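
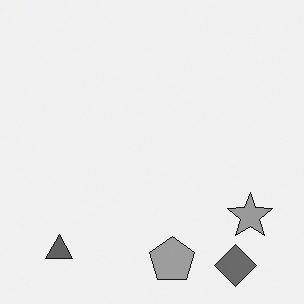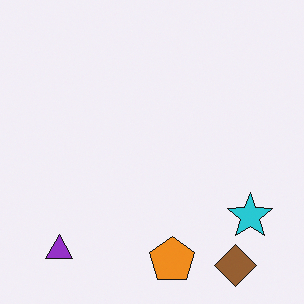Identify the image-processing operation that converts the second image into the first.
The transformation is: converted to grayscale.

All color is removed — every shape is now a shade of grey.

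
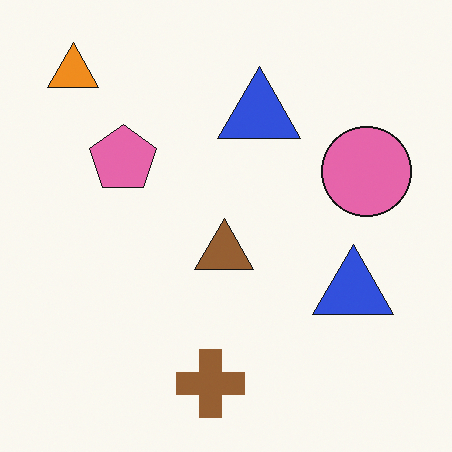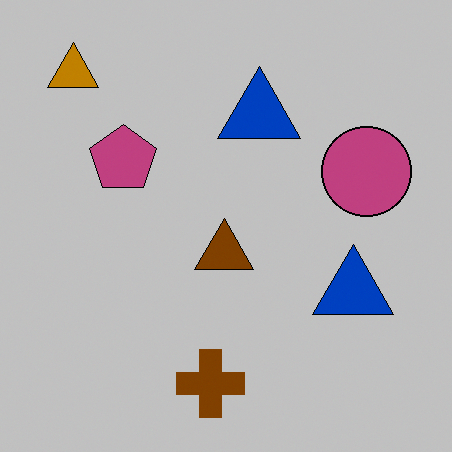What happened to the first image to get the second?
It was aggressively posterized.

Each flat color has snapped to a coarser quantized level — most visibly, the near-white background has dropped to a flat grey.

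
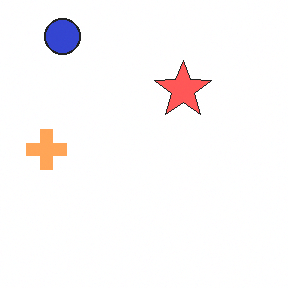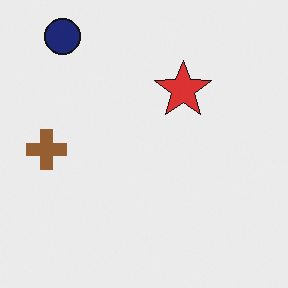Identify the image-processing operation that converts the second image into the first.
The image was noticeably brightened.

Every pixel — background and shapes alike — is uniformly brightened.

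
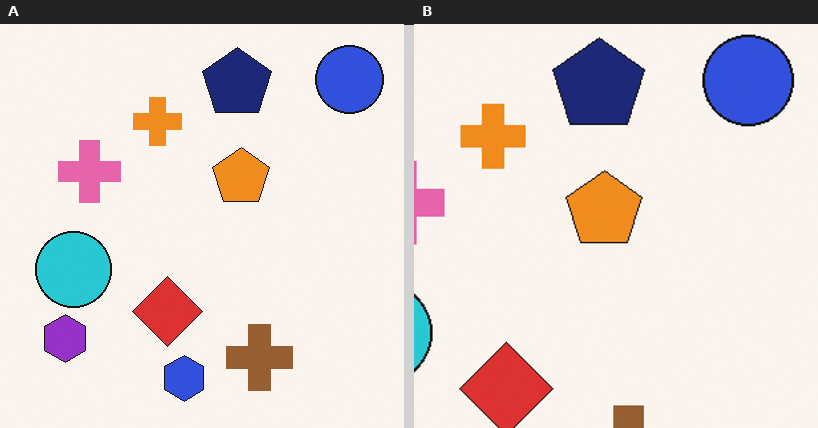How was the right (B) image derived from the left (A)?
Cropped to a modestly smaller region and rescaled.

The visible shapes are larger and the field of view is narrower; shapes near the original edges may be partly or wholly outside the frame — a crop-and-rescale.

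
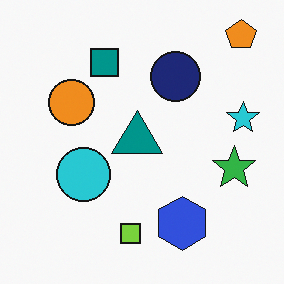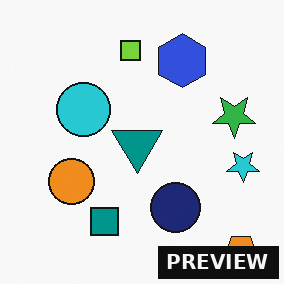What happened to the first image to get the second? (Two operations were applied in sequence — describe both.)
The image was flipped vertically (top ↔ bottom), then watermarked with the text "PREVIEW" in the lower-right corner.

The orange pentagon is in the top-right of the first image and the bottom-right of the second — shapes on opposite sides of the horizontal midline have swapped in a mirror flip. A dark label reading "PREVIEW" appears in the lower-right corner.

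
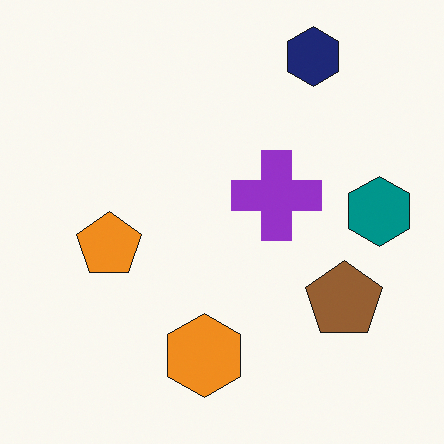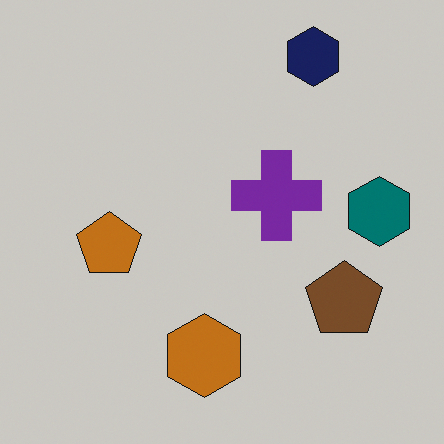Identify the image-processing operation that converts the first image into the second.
The second image is the first darkened a little.

Every pixel — background and shapes alike — is uniformly darkened.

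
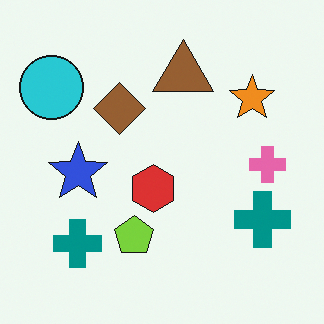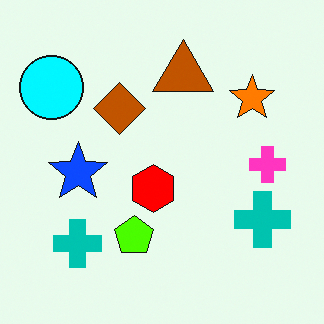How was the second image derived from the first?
The image was made much more vivid (saturation change).

All colors are more vivid — a global saturation change.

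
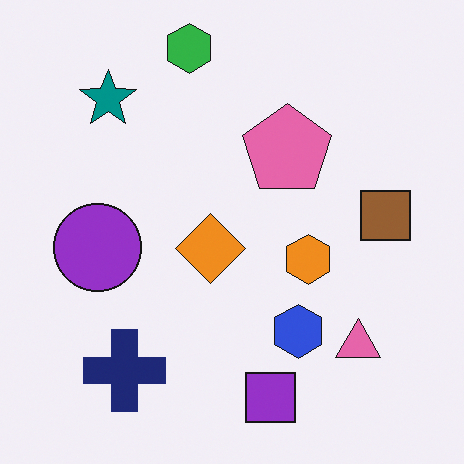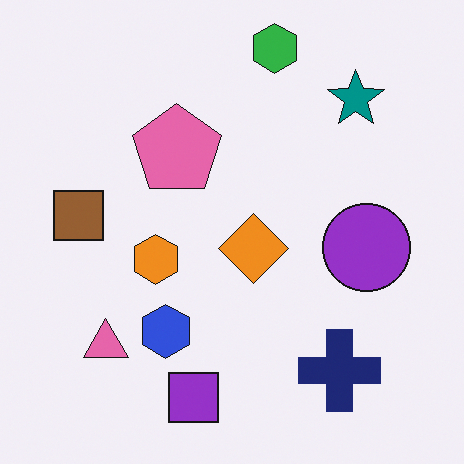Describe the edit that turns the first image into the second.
The image was flipped horizontally (left ↔ right).

The brown square is in the right of the first image and the left of the second — shapes on opposite sides of the vertical midline have swapped in a mirror flip.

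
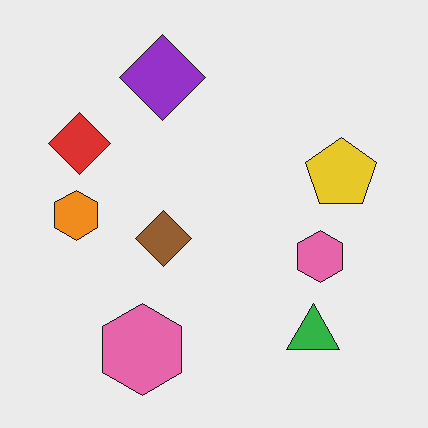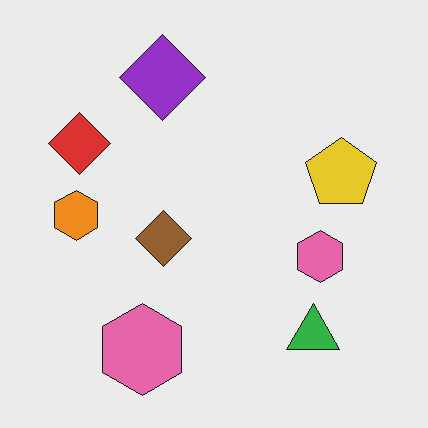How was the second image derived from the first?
This is the original image JPEG-compressed with visible artifacts.

Blocky 8×8 compression artifacts appear around shape edges and the flat background shows ringing — characteristic JPEG degradation.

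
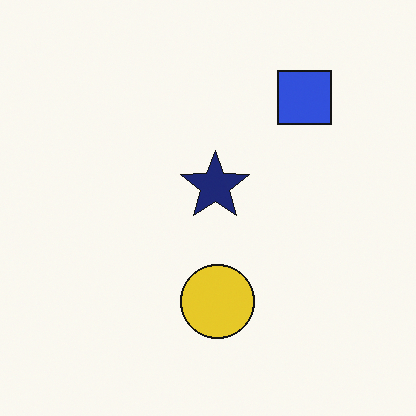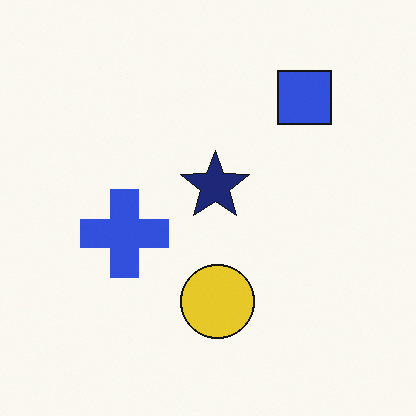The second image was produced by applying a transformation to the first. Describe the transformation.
The transformation is: overlaid with an additional blue cross.

A blue cross appears in the second image that is absent from the first.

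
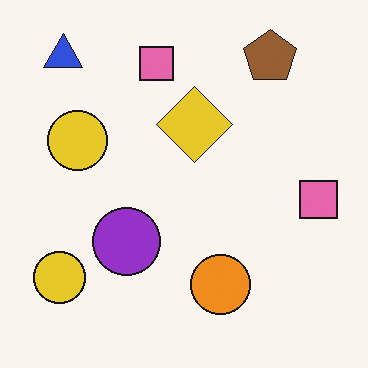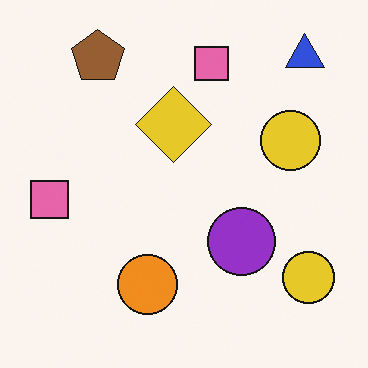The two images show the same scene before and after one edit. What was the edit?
The second image is the first flipped horizontally (left ↔ right).

The blue triangle is in the top-left of the first image and the top-right of the second — shapes on opposite sides of the vertical midline have swapped in a mirror flip.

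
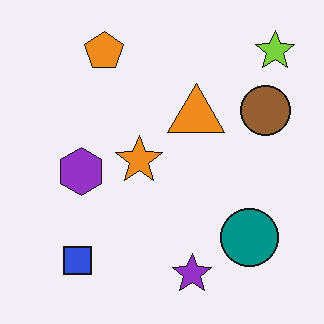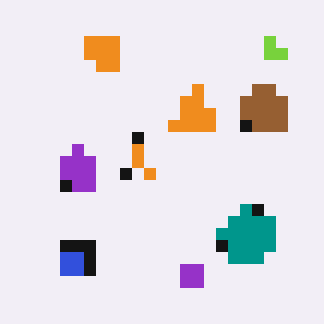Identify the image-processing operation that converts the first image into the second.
The second image is the first heavily pixelated into large blocks.

Shapes are reduced to large square blocks; fine edges and outlines are lost — a downscale-then-upscale (mosaic) effect.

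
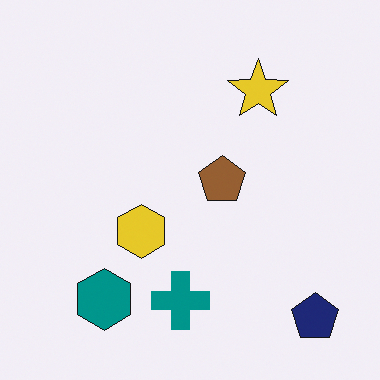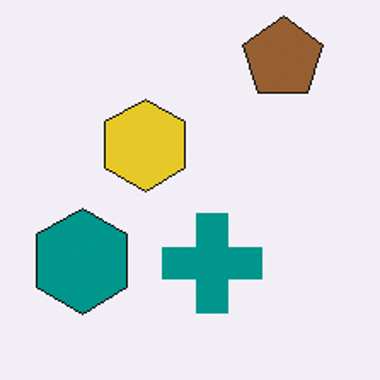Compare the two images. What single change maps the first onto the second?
The second image is the first cropped to a noticeably smaller region and rescaled.

The visible shapes are larger and the field of view is narrower; shapes near the original edges may be partly or wholly outside the frame — a crop-and-rescale.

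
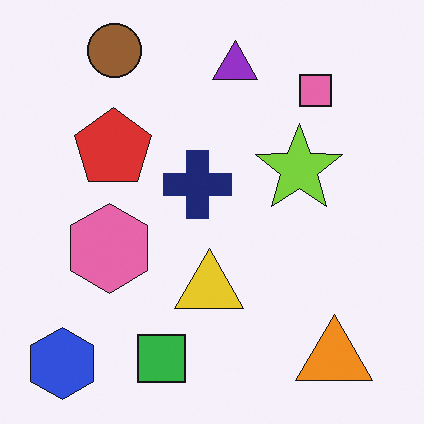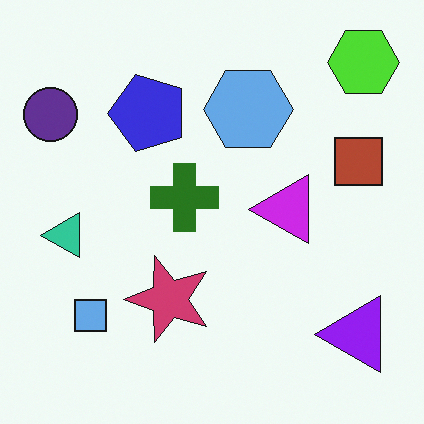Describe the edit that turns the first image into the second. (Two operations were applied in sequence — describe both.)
The image was transposed (reflected across the top-left ↔ bottom-right diagonal), then hue-shifted through roughly half the color wheel.

Shapes have swapped their row and column positions — what was in the top-right is now in the bottom-left — a diagonal reflection. Every shape's color has rotated by the same amount around the hue wheel — a uniform hue shift.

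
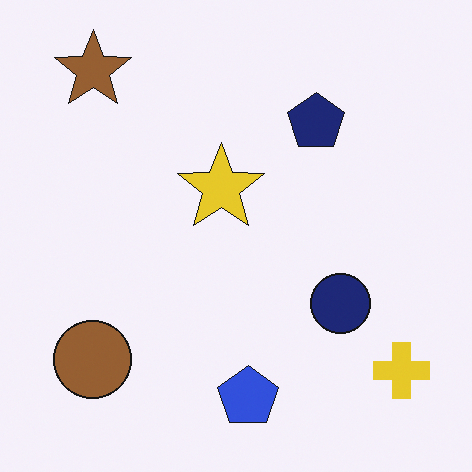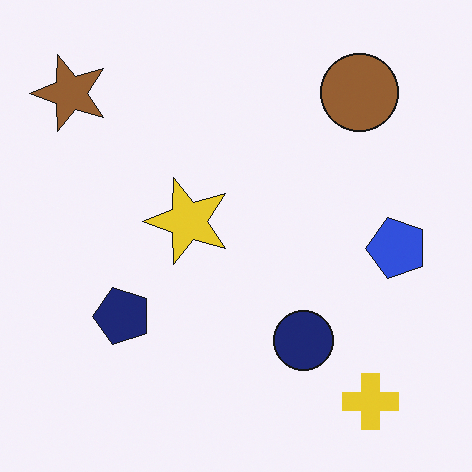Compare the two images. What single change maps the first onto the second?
The image was transposed (reflected across the top-left ↔ bottom-right diagonal).

Shapes have swapped their row and column positions — what was in the top-right is now in the bottom-left — a diagonal reflection.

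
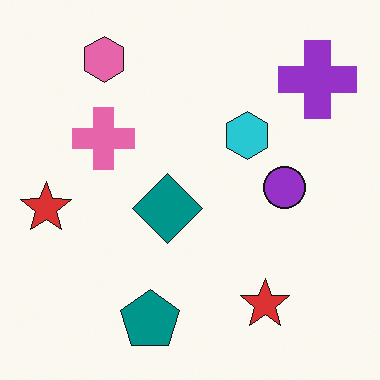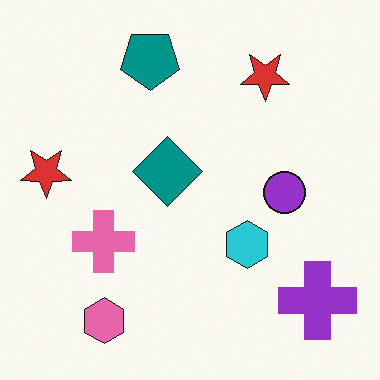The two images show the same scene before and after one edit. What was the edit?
Flipped vertically (top ↔ bottom).

The pink hexagon is in the top-left of the first image and the bottom-left of the second — shapes on opposite sides of the horizontal midline have swapped in a mirror flip.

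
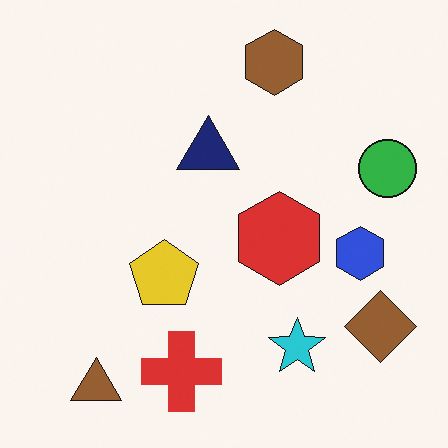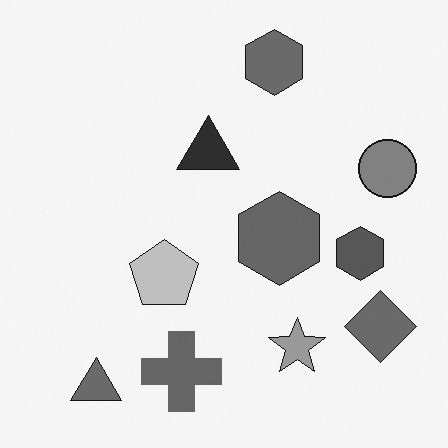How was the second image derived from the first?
Converted to grayscale.

All color is removed — every shape is now a shade of grey.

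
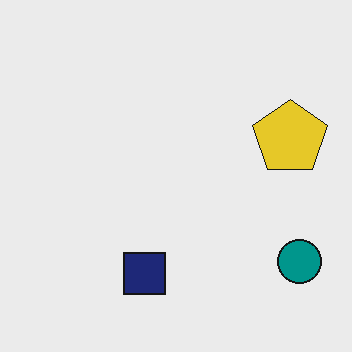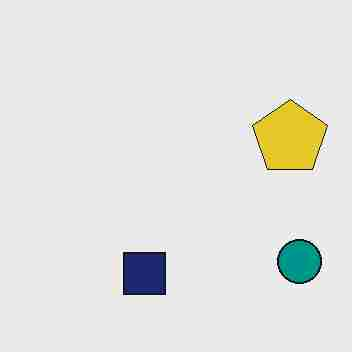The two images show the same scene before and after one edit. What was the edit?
The image was heavily JPEG-compressed with obvious blocking artifacts.

Blocky 8×8 compression artifacts appear around shape edges and the flat background shows ringing — characteristic JPEG degradation.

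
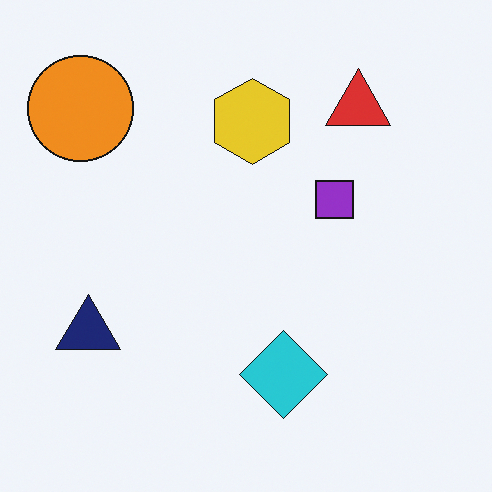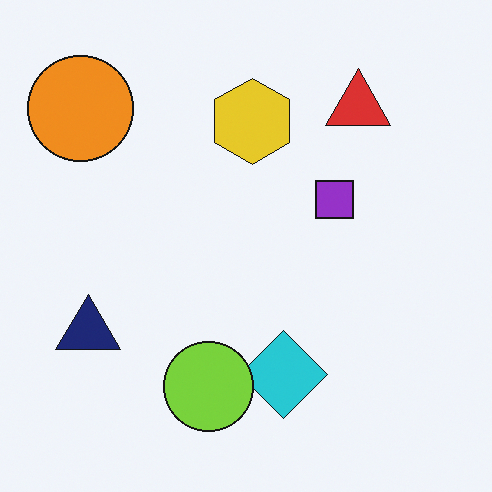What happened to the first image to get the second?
This is the original image overlaid with an additional lime circle.

A lime circle appears in the second image that is absent from the first.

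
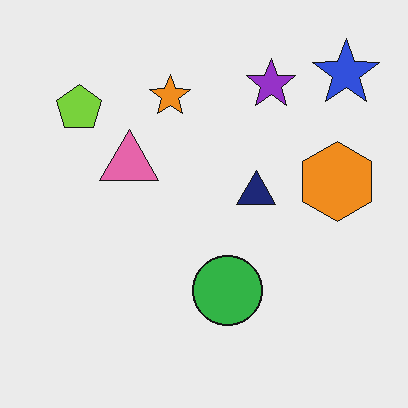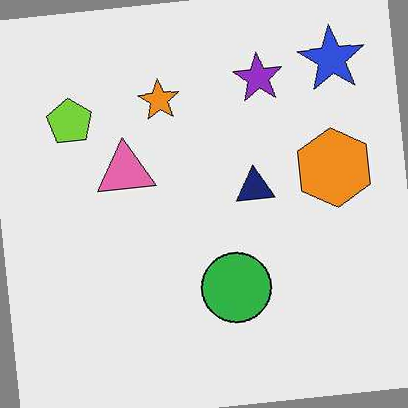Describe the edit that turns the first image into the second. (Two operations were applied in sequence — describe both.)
The image was JPEG-compressed with visible artifacts, then rotated counter-clockwise by a small amount.

Blocky 8×8 compression artifacts appear around shape edges and the flat background shows ringing — characteristic JPEG degradation. Every shape is tilted by the same angle and the image corners show triangular fill wedges — a whole-image rotation by a non-right angle.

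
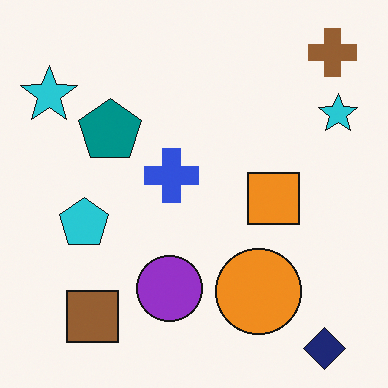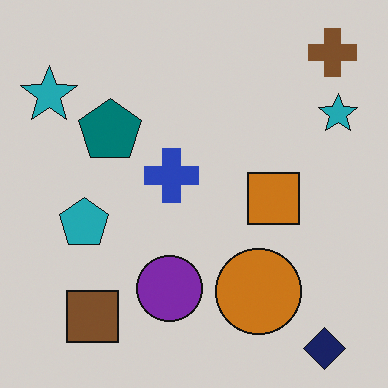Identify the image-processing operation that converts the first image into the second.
The image was slightly darkened.

Every pixel — background and shapes alike — is uniformly darkened.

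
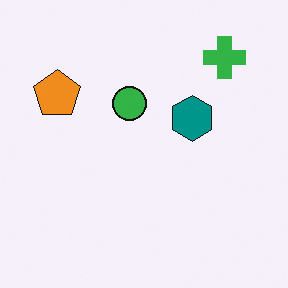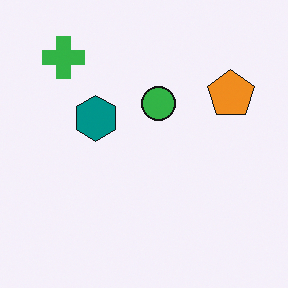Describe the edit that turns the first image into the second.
This is the original image flipped horizontally (left ↔ right).

The orange pentagon is in the top-left of the first image and the top-right of the second — shapes on opposite sides of the vertical midline have swapped in a mirror flip.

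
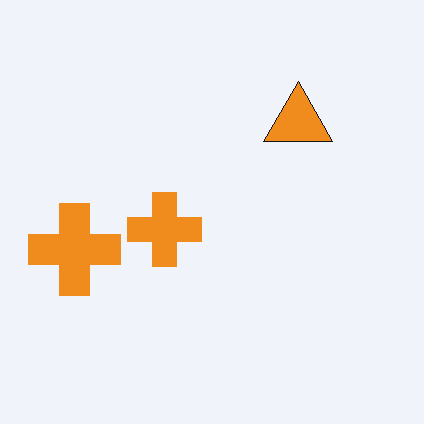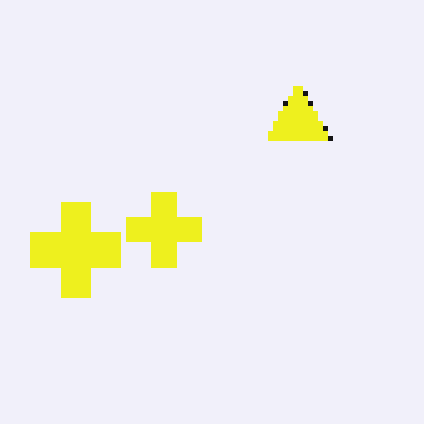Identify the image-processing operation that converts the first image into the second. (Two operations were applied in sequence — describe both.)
This is the original image lightly pixelated (a mild mosaic effect), then hue-shifted slightly.

Shapes are reduced to large square blocks; fine edges and outlines are lost — a downscale-then-upscale (mosaic) effect. Every shape's color has rotated by the same amount around the hue wheel — a uniform hue shift.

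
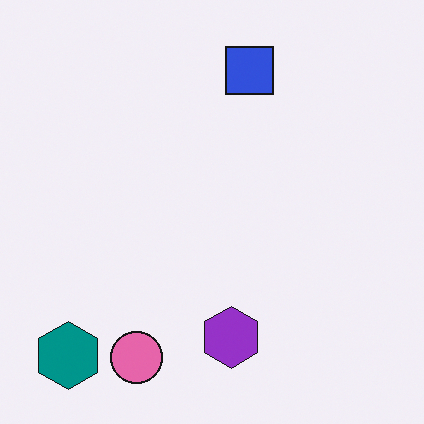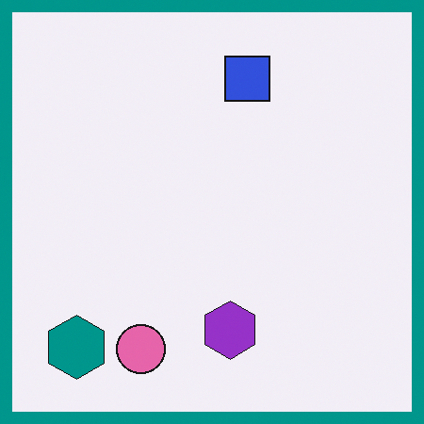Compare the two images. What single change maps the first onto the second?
The transformation is: framed with a teal border.

A solid teal frame runs around the edge of the second image, with the content slightly shrunk inside it.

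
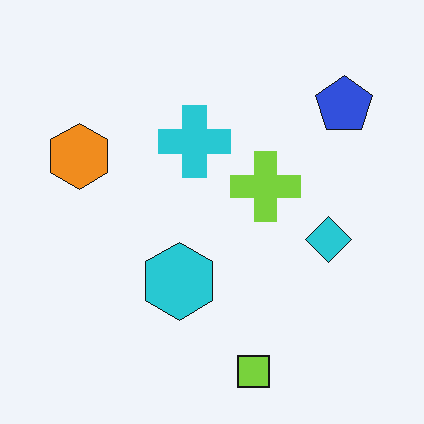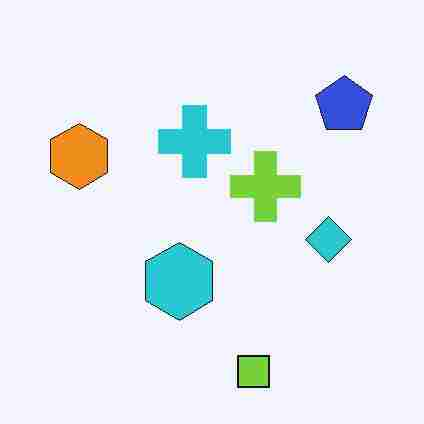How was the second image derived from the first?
The transformation is: heavily JPEG-compressed with obvious blocking artifacts.

Blocky 8×8 compression artifacts appear around shape edges and the flat background shows ringing — characteristic JPEG degradation.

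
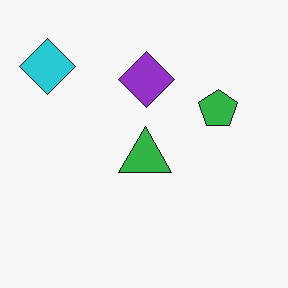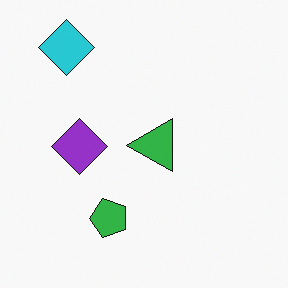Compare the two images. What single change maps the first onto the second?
It was transposed (reflected across the top-left ↔ bottom-right diagonal).

Shapes have swapped their row and column positions — what was in the top-right is now in the bottom-left — a diagonal reflection.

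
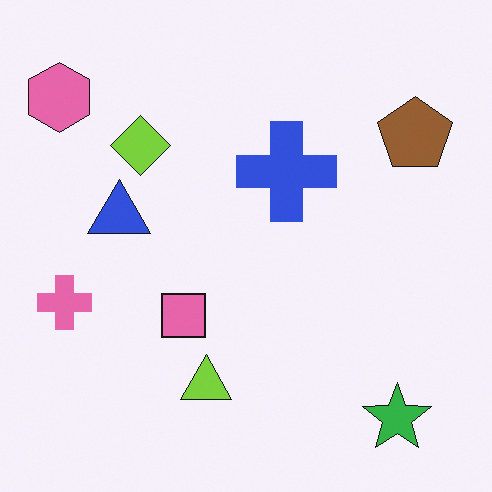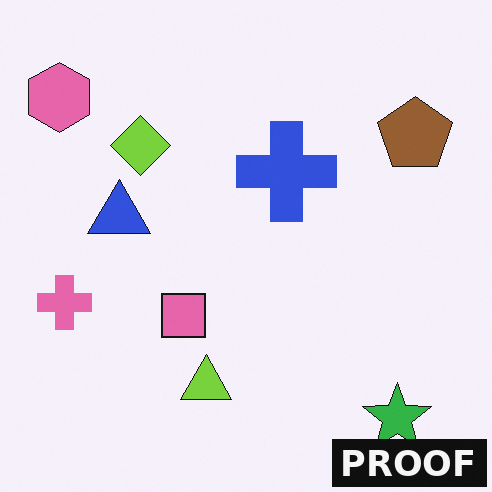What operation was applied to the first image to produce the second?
This is the original image watermarked with the text "PROOF" in the lower-right corner.

A dark label reading "PROOF" appears in the lower-right corner.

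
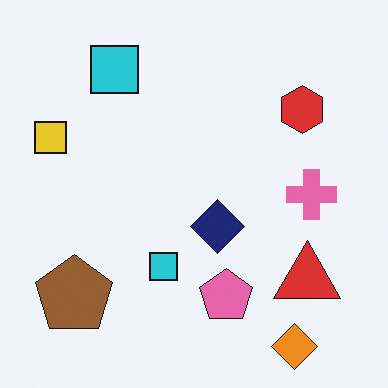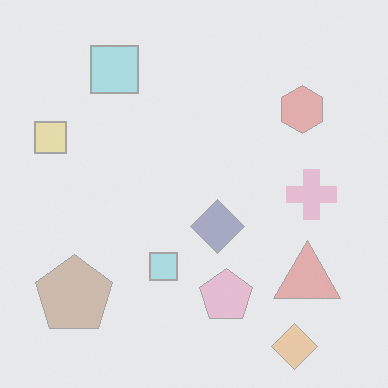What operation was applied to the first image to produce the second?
Washed out (contrast reduced).

Tones are pushed toward mid-grey across the whole image — a global contrast change.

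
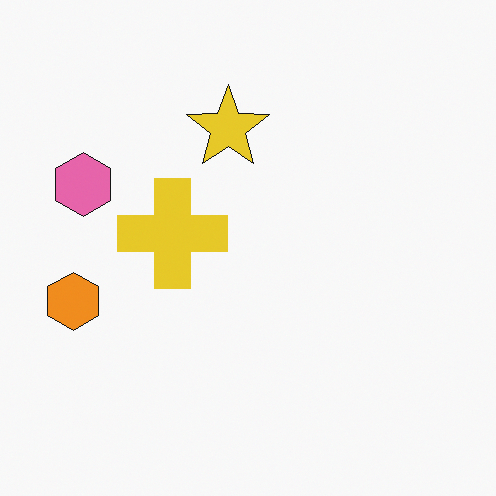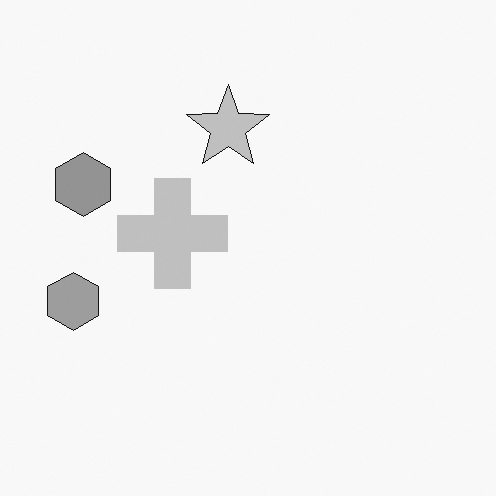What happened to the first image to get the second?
This is the original image converted to grayscale.

All color is removed — every shape is now a shade of grey.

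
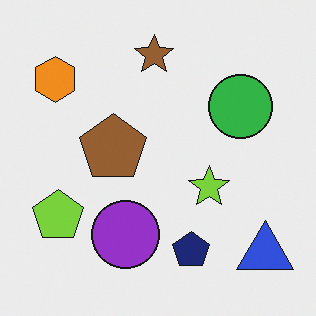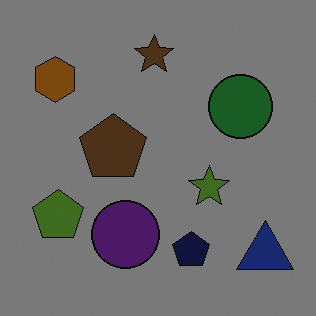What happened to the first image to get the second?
The second image is the first noticeably darkened.

Every pixel — background and shapes alike — is uniformly darkened.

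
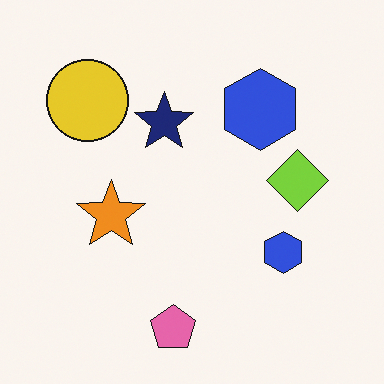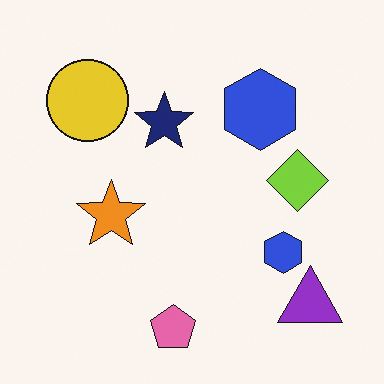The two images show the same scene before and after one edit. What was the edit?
The transformation is: overlaid with an additional purple triangle.

A purple triangle appears in the second image that is absent from the first.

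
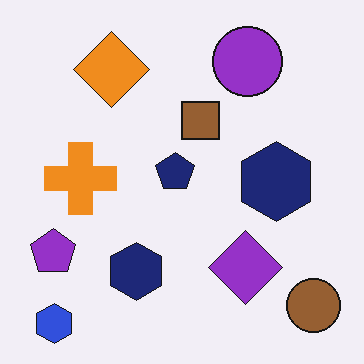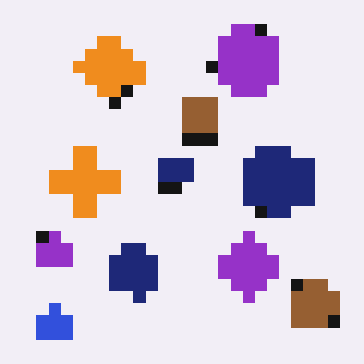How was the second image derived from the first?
Heavily pixelated into large blocks.

Shapes are reduced to large square blocks; fine edges and outlines are lost — a downscale-then-upscale (mosaic) effect.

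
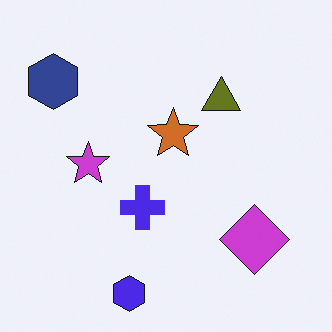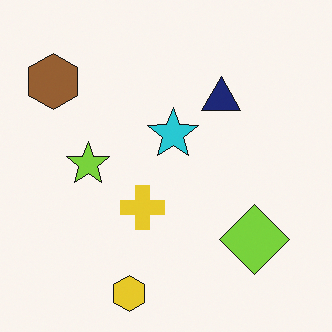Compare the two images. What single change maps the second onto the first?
It was hue-shifted through roughly half the color wheel.

Every shape's color has rotated by the same amount around the hue wheel — a uniform hue shift.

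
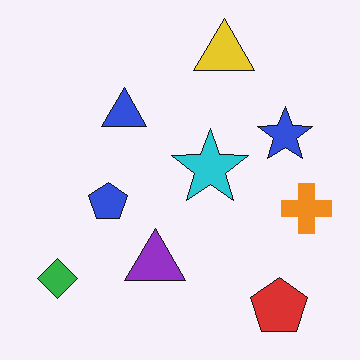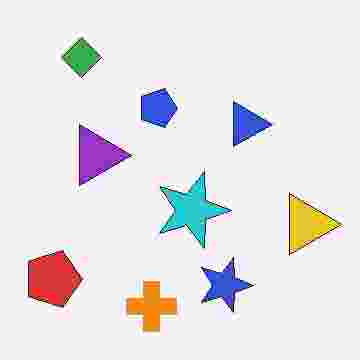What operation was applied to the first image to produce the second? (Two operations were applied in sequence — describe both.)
The transformation is: degraded with heavy JPEG compression, then rotated 90° clockwise.

Blocky 8×8 compression artifacts appear around shape edges and the flat background shows ringing — characteristic JPEG degradation. The red pentagon sits in the bottom-right of the first image and the bottom-left of the second — consistent with a whole-image 90° clockwise rotation.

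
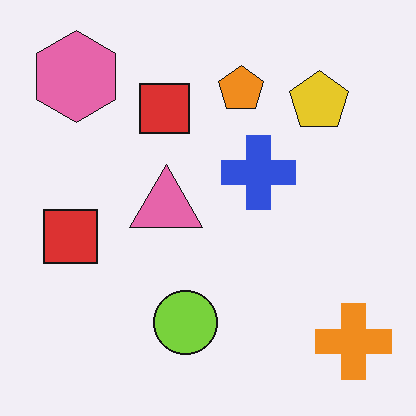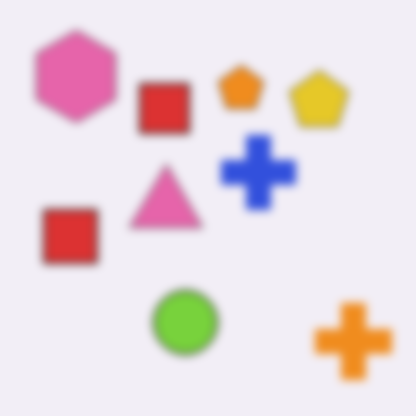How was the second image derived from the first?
It was noticeably gaussian-blurred.

Shape edges and outlines are uniformly softened across the whole image.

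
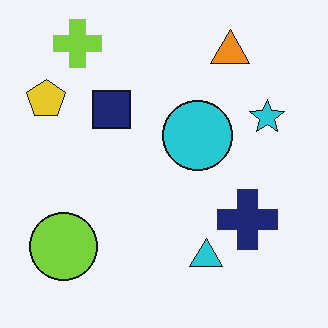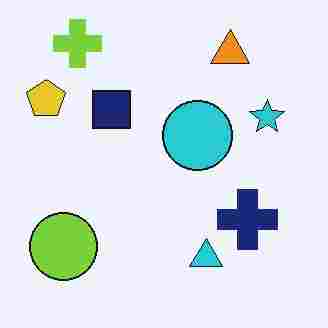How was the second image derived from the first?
This is the original image heavily JPEG-compressed with obvious blocking artifacts.

Blocky 8×8 compression artifacts appear around shape edges and the flat background shows ringing — characteristic JPEG degradation.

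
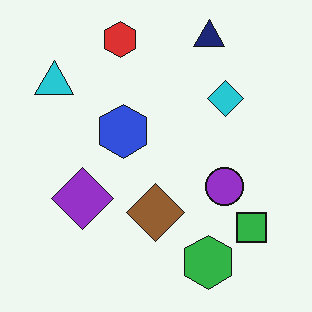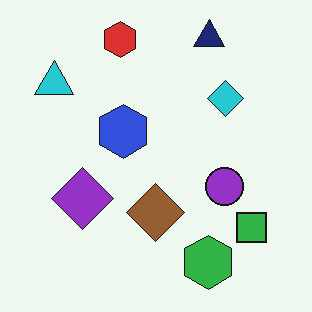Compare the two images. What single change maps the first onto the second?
The transformation is: given moderate JPEG compression.

Blocky 8×8 compression artifacts appear around shape edges and the flat background shows ringing — characteristic JPEG degradation.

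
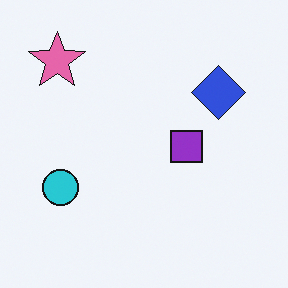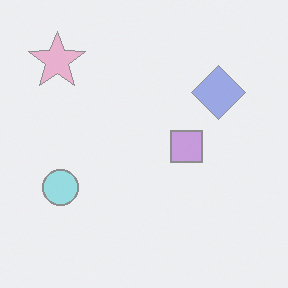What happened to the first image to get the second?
The second image is the first washed out (contrast reduced).

Tones are pushed toward mid-grey across the whole image — a global contrast change.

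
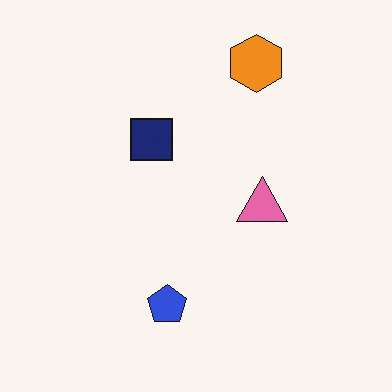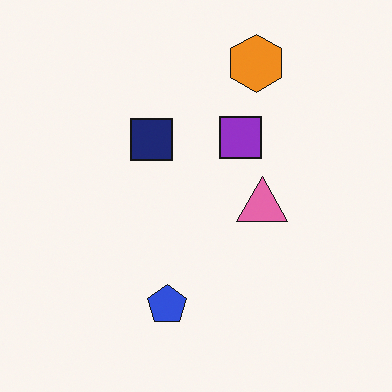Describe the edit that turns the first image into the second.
The image was overlaid with an additional purple square.

A purple square appears in the second image that is absent from the first.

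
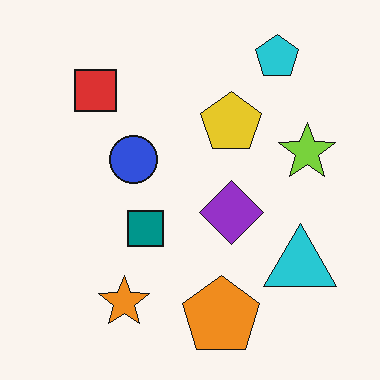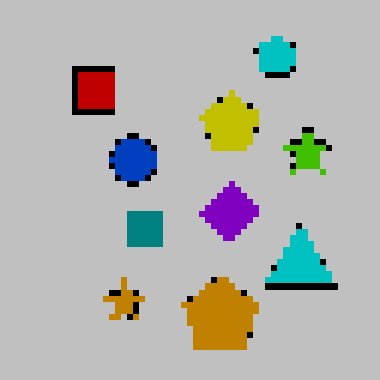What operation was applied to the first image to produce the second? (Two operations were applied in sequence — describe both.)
The image was moderately pixelated, then heavily posterized to just a handful of flat colors.

Shapes are reduced to large square blocks; fine edges and outlines are lost — a downscale-then-upscale (mosaic) effect. Each flat color has snapped to a coarser quantized level — most visibly, the near-white background has dropped to a flat grey.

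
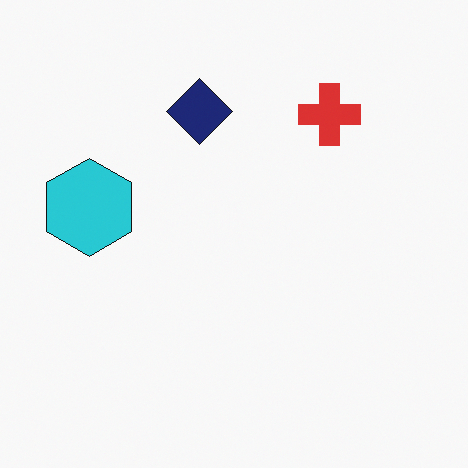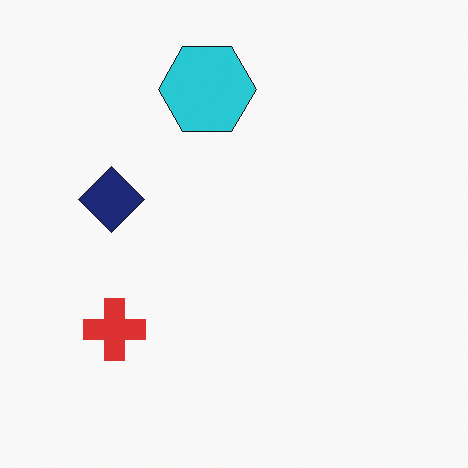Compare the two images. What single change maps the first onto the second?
This is the original image transposed (reflected across the top-left ↔ bottom-right diagonal).

Shapes have swapped their row and column positions — what was in the top-right is now in the bottom-left — a diagonal reflection.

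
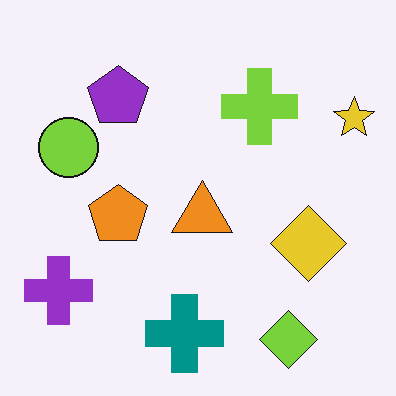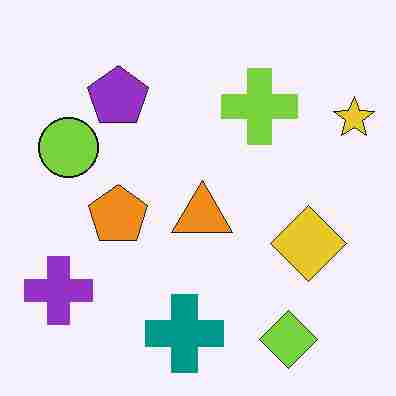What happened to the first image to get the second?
The transformation is: heavily JPEG-compressed with obvious blocking artifacts.

Blocky 8×8 compression artifacts appear around shape edges and the flat background shows ringing — characteristic JPEG degradation.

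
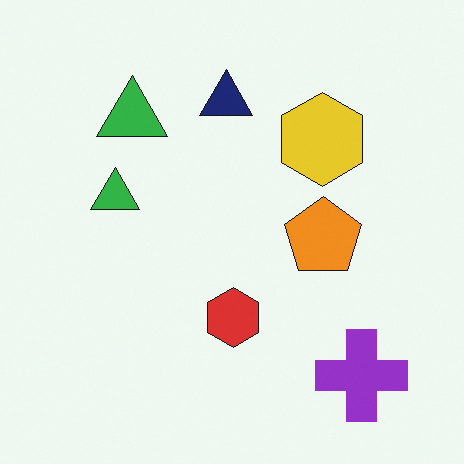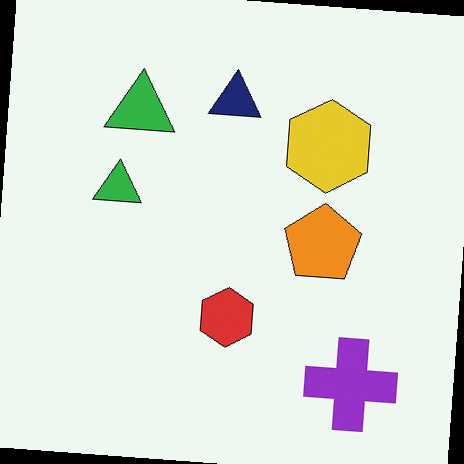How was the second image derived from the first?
The second image is the first rotated clockwise by a few degrees.

Every shape is tilted by the same angle and the image corners show triangular fill wedges — a whole-image rotation by a non-right angle.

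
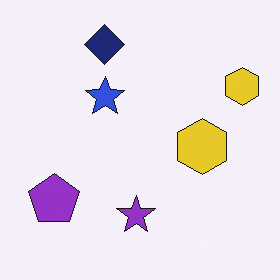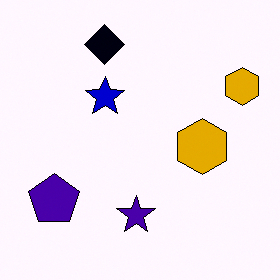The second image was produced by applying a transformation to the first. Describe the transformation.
The transformation is: boosted in contrast.

Tones are pushed away from mid-grey across the whole image — a global contrast change.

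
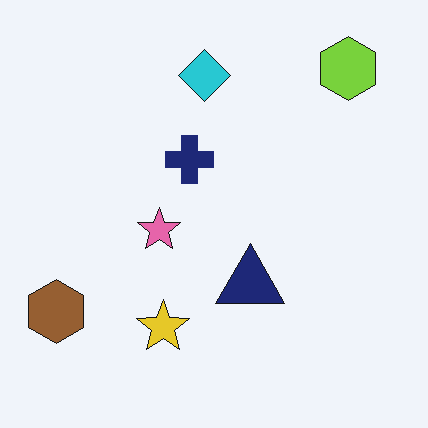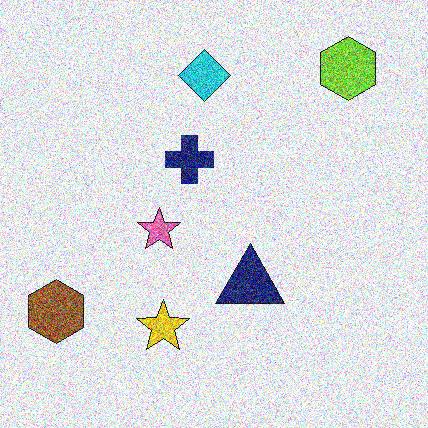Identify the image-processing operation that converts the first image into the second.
It was degraded with heavy additive noise.

Random speckle covers the whole image, including the flat background.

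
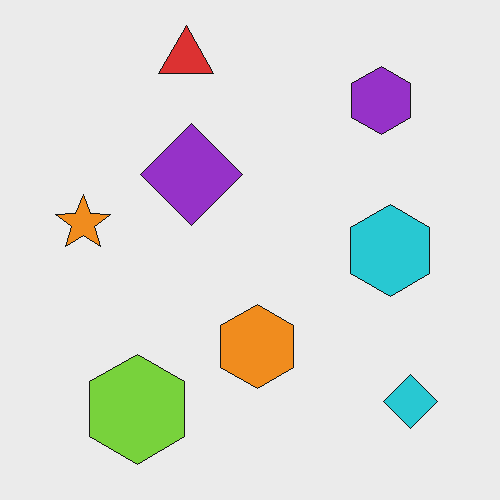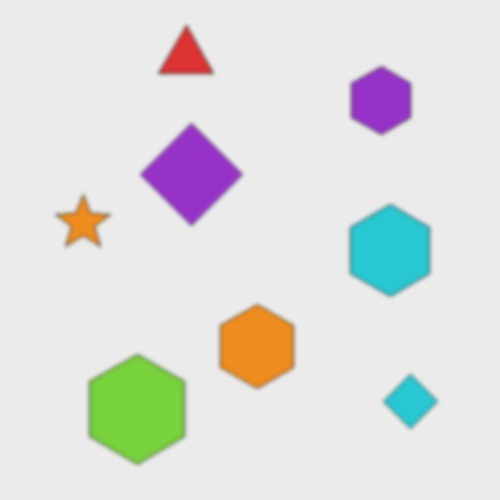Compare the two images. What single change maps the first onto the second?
The image was lightly blurred.

Shape edges and outlines are uniformly softened across the whole image.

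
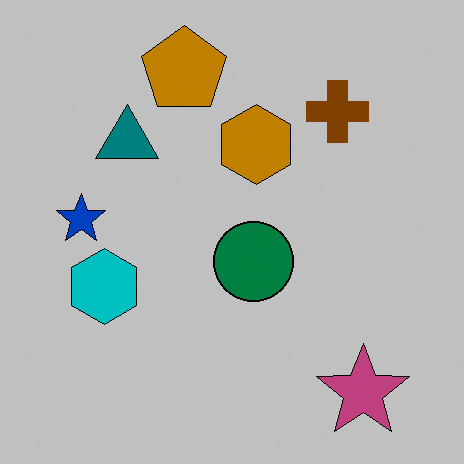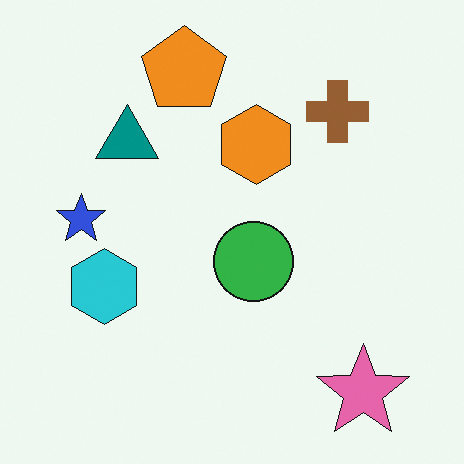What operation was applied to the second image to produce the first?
It was aggressively posterized.

Each flat color has snapped to a coarser quantized level — most visibly, the near-white background has dropped to a flat grey.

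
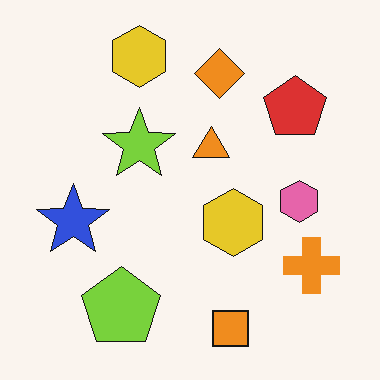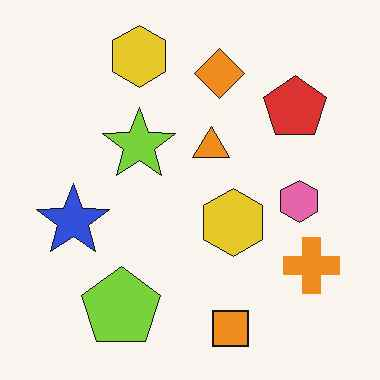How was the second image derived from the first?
The transformation is: given moderate JPEG compression.

Blocky 8×8 compression artifacts appear around shape edges and the flat background shows ringing — characteristic JPEG degradation.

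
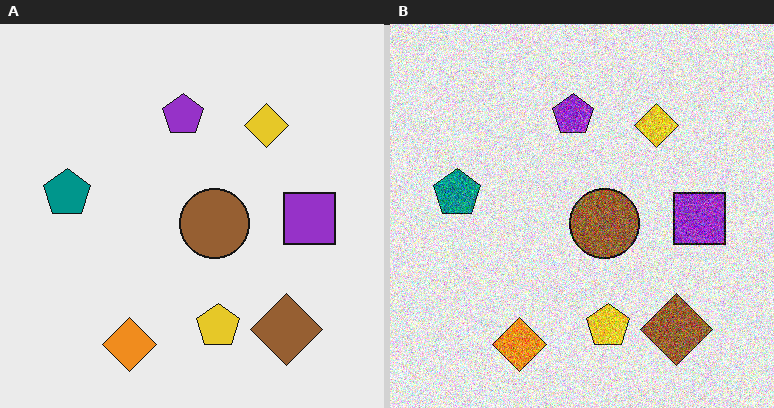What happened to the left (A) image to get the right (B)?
The transformation is: degraded with strong gaussian noise.

Random speckle covers the whole image, including the flat background.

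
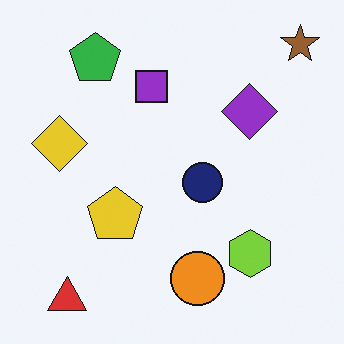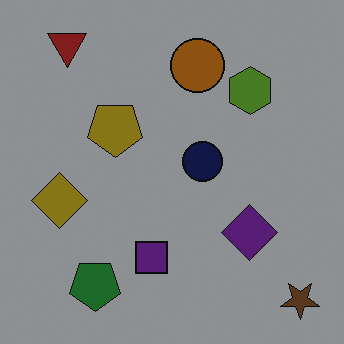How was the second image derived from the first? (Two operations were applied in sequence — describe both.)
The transformation is: flipped vertically (top ↔ bottom), then substantially darkened.

The brown star is in the top-right of the first image and the bottom-right of the second — shapes on opposite sides of the horizontal midline have swapped in a mirror flip. Every pixel — background and shapes alike — is uniformly darkened.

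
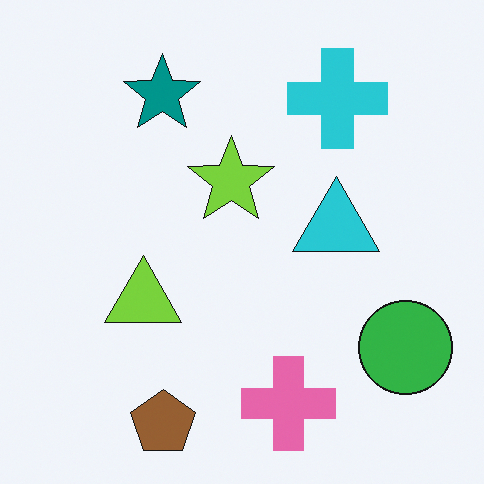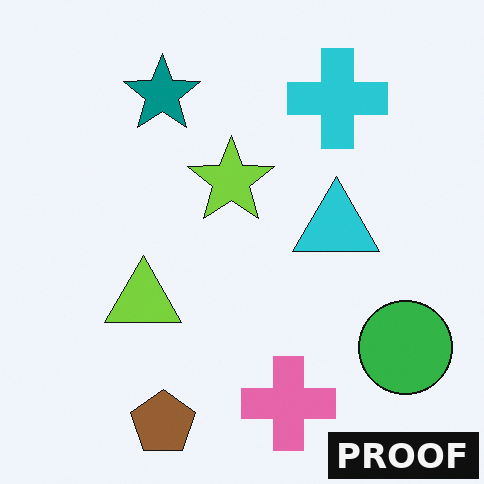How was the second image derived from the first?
The image was watermarked with the text "PROOF" in the lower-right corner.

A dark label reading "PROOF" appears in the lower-right corner.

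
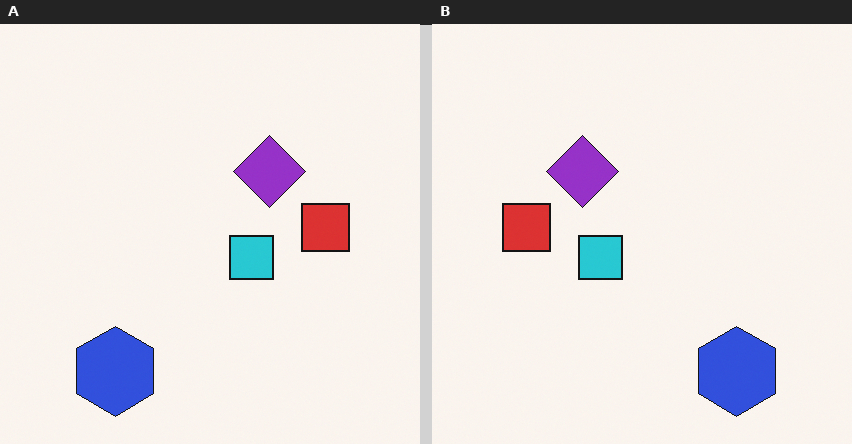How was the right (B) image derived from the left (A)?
This is the original image flipped horizontally (left ↔ right).

The red square is in the right of the left (A) image and the left of the right (B) — shapes on opposite sides of the vertical midline have swapped in a mirror flip.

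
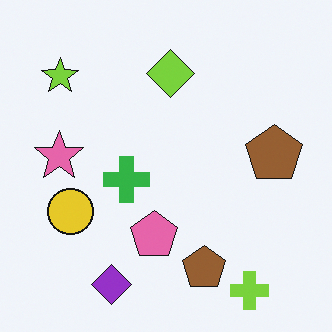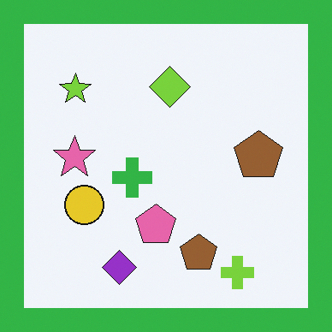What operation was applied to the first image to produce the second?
The image was framed with a green border.

A solid green frame runs around the edge of the second image, with the content slightly shrunk inside it.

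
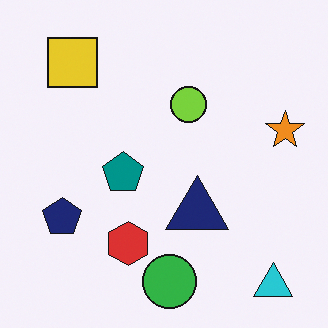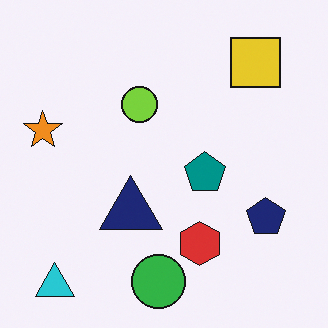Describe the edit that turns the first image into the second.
This is the original image flipped horizontally (left ↔ right).

The orange star is in the right of the first image and the left of the second — shapes on opposite sides of the vertical midline have swapped in a mirror flip.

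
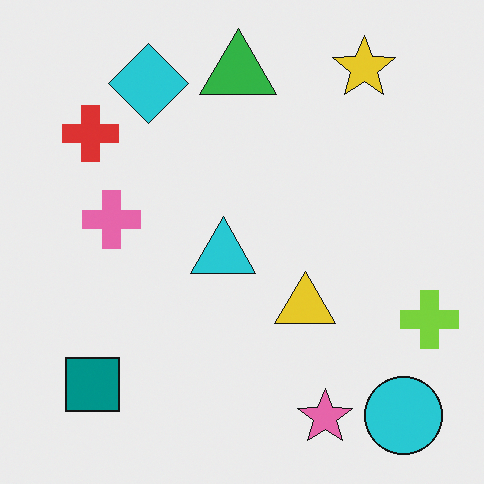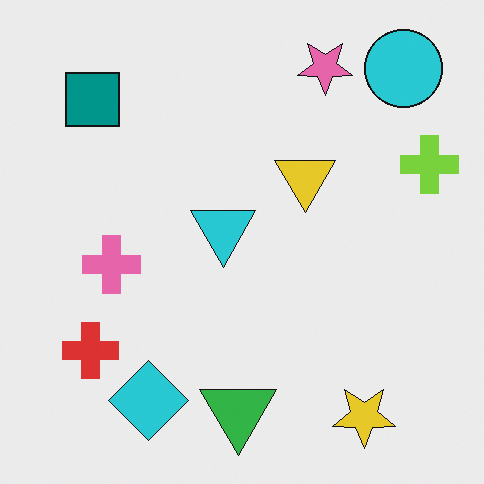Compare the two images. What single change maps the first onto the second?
The transformation is: flipped vertically (top ↔ bottom).

The pink star is in the bottom-right of the first image and the top-right of the second — shapes on opposite sides of the horizontal midline have swapped in a mirror flip.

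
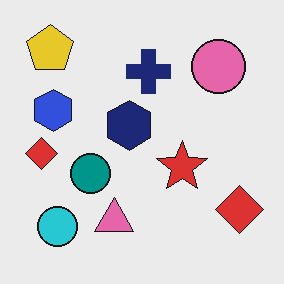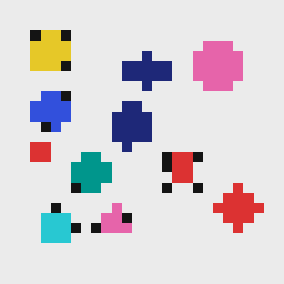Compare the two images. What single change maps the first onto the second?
The second image is the first coarsely pixelated.

Shapes are reduced to large square blocks; fine edges and outlines are lost — a downscale-then-upscale (mosaic) effect.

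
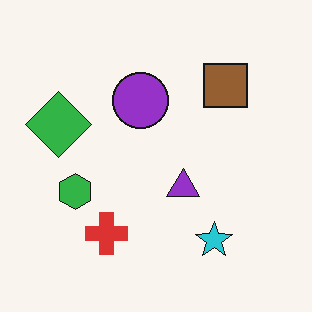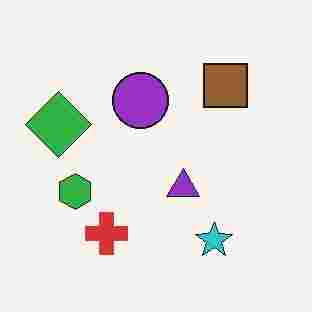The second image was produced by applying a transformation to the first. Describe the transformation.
The second image is the first degraded with heavy JPEG compression.

Blocky 8×8 compression artifacts appear around shape edges and the flat background shows ringing — characteristic JPEG degradation.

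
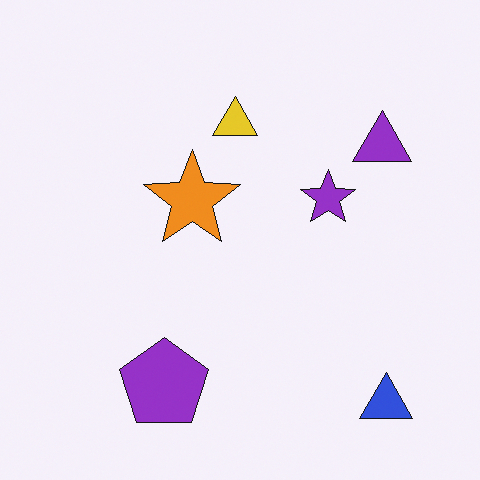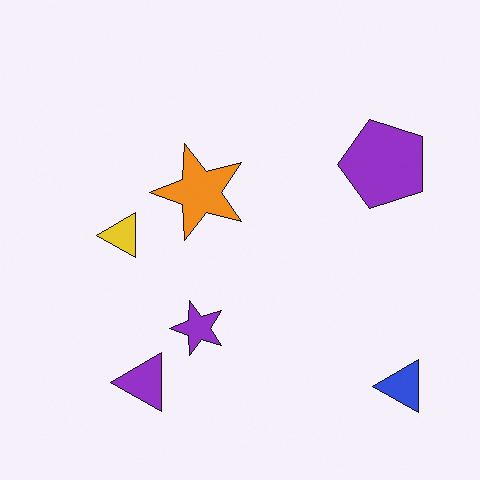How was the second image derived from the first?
The transformation is: transposed (reflected across the top-left ↔ bottom-right diagonal).

Shapes have swapped their row and column positions — what was in the top-right is now in the bottom-left — a diagonal reflection.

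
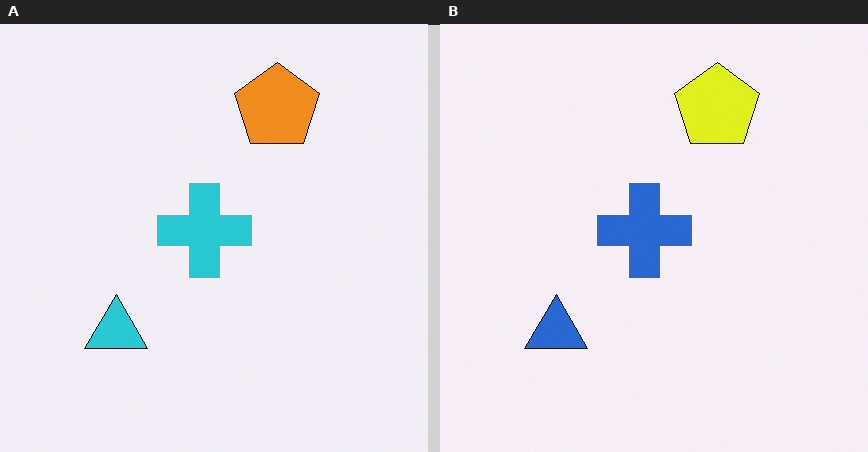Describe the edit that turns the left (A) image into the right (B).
It was hue-shifted by a small amount.

Every shape's color has rotated by the same amount around the hue wheel — a uniform hue shift.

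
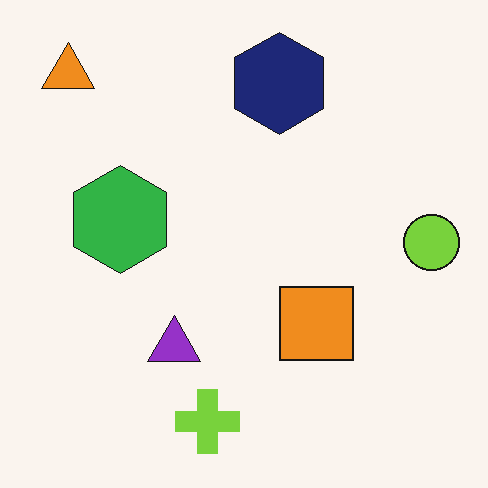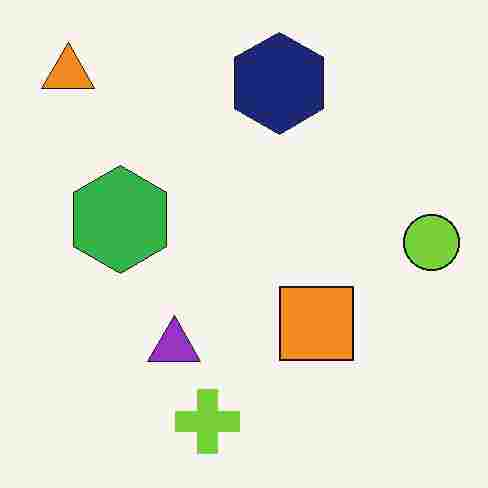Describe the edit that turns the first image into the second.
The image was heavily JPEG-compressed with obvious blocking artifacts.

Blocky 8×8 compression artifacts appear around shape edges and the flat background shows ringing — characteristic JPEG degradation.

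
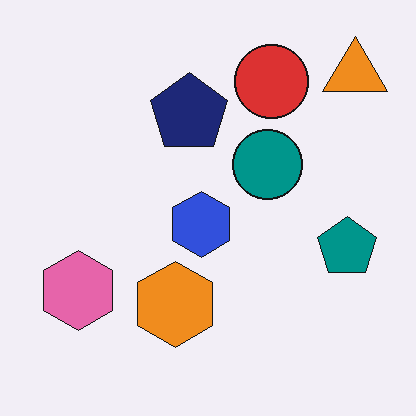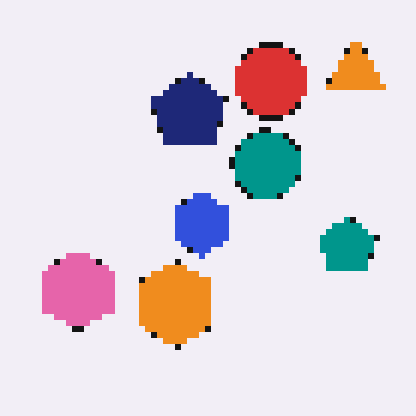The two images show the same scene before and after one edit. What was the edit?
The image was pixelated into visible square blocks.

Shapes are reduced to large square blocks; fine edges and outlines are lost — a downscale-then-upscale (mosaic) effect.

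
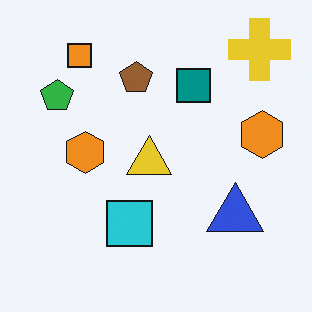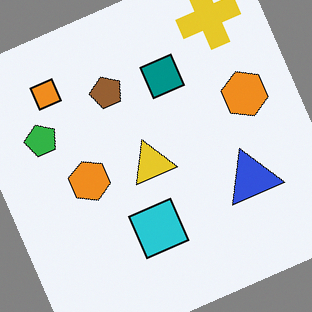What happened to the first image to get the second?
The transformation is: rotated counter-clockwise by a clearly visible amount.

Every shape is tilted by the same angle and the image corners show triangular fill wedges — a whole-image rotation by a non-right angle.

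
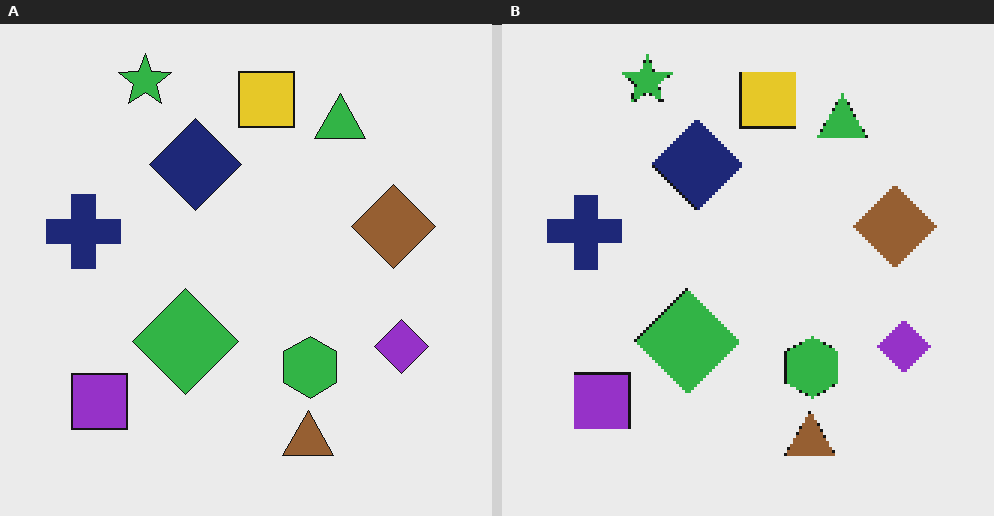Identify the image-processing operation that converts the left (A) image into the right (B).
It was mildly pixelated.

Shapes are reduced to large square blocks; fine edges and outlines are lost — a downscale-then-upscale (mosaic) effect.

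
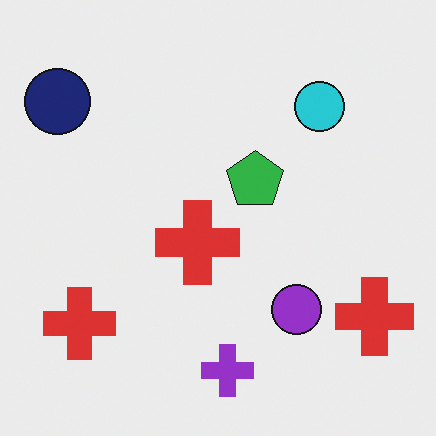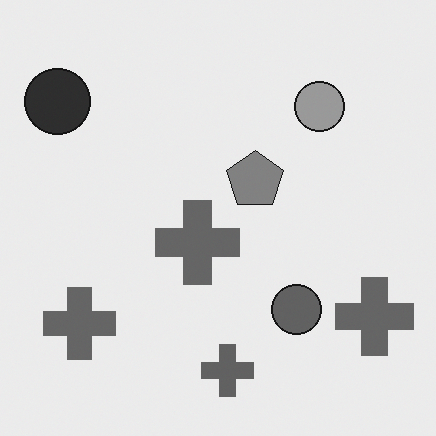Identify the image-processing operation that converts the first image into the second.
This is the original image converted to grayscale.

All color is removed — every shape is now a shade of grey.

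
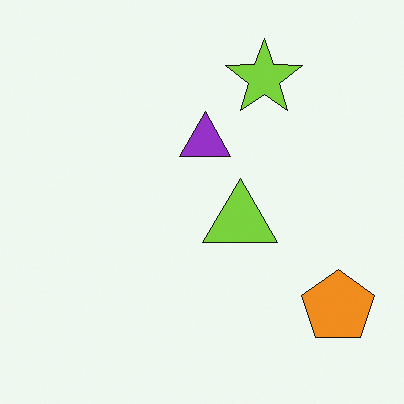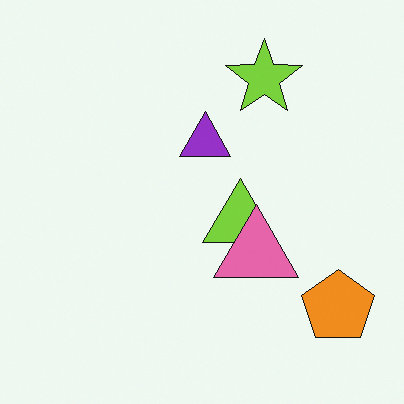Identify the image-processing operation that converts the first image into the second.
Overlaid with an additional pink triangle.

A pink triangle appears in the second image that is absent from the first.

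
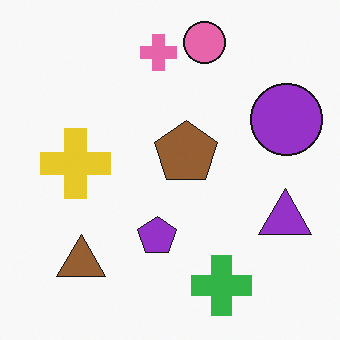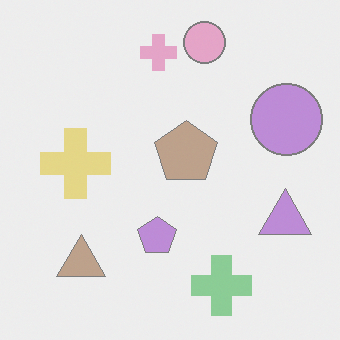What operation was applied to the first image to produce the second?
This is the original image given much lower contrast.

Tones are pushed toward mid-grey across the whole image — a global contrast change.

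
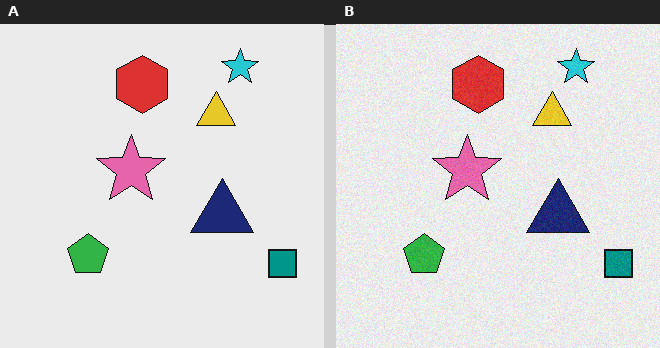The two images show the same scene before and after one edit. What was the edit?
It was degraded with a light layer of grain.

Random speckle covers the whole image, including the flat background.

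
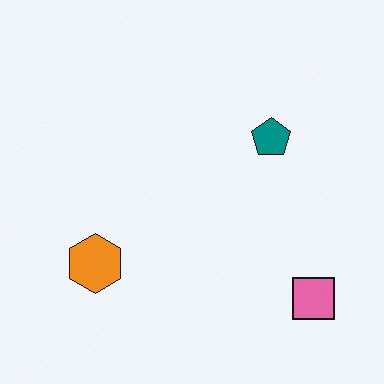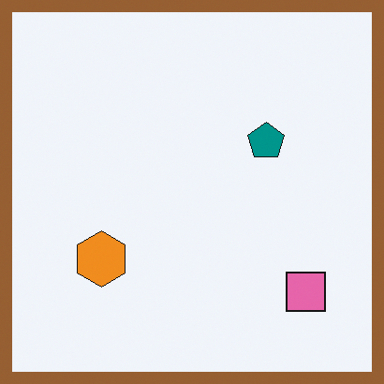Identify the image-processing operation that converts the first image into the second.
The image was framed with a brown border.

A solid brown frame runs around the edge of the second image, with the content slightly shrunk inside it.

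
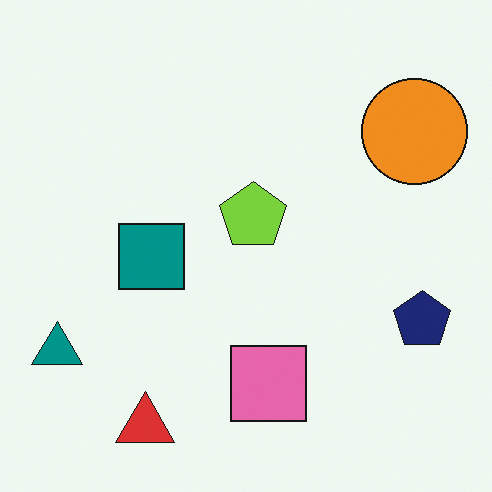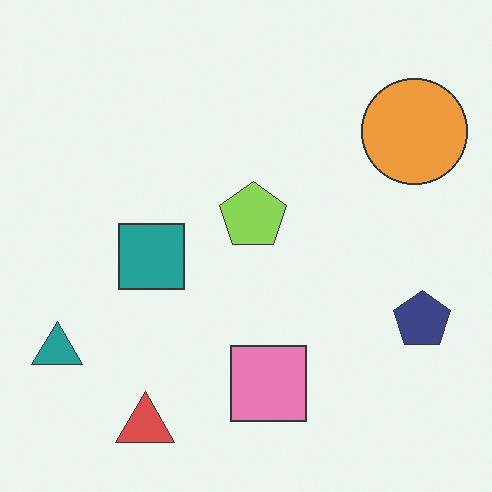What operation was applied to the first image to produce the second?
The transformation is: given slightly reduced contrast.

Tones are pushed toward mid-grey across the whole image — a global contrast change.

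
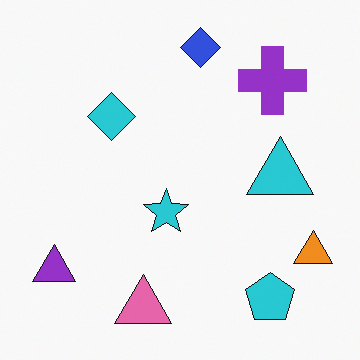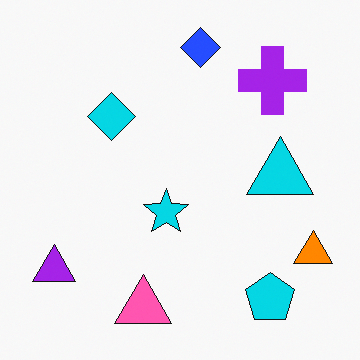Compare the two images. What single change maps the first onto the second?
The second image is the first slightly oversaturated.

All colors are more vivid — a global saturation change.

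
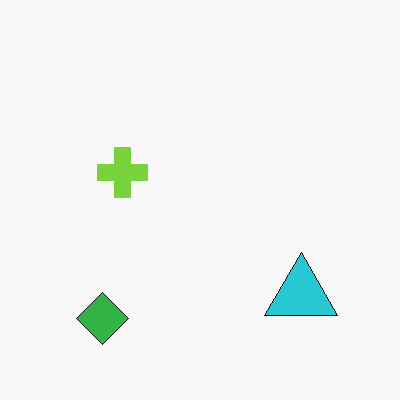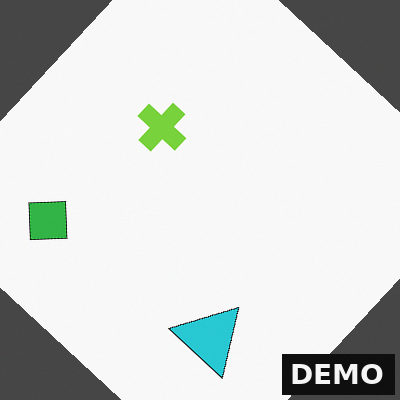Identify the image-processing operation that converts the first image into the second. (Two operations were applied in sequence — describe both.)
The second image is the first rotated clockwise by a large amount — several tens of degrees, then watermarked with the text "DEMO" in the lower-right corner.

Every shape is tilted by the same angle and the image corners show triangular fill wedges — a whole-image rotation by a non-right angle. A dark label reading "DEMO" appears in the lower-right corner.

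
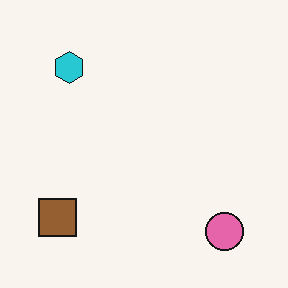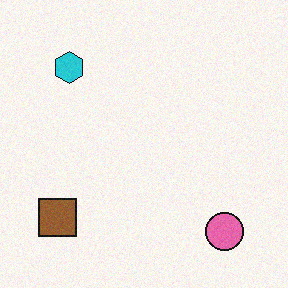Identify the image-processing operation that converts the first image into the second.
The image was degraded with a light layer of grain.

Random speckle covers the whole image, including the flat background.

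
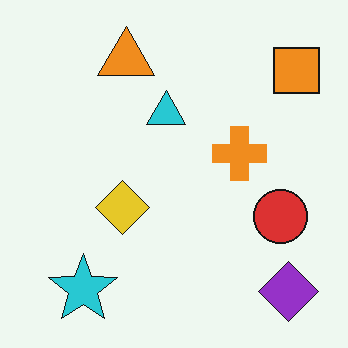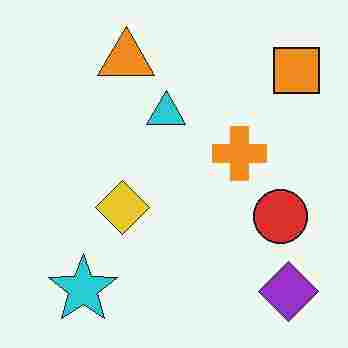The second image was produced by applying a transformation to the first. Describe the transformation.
The image was degraded with heavy JPEG compression.

Blocky 8×8 compression artifacts appear around shape edges and the flat background shows ringing — characteristic JPEG degradation.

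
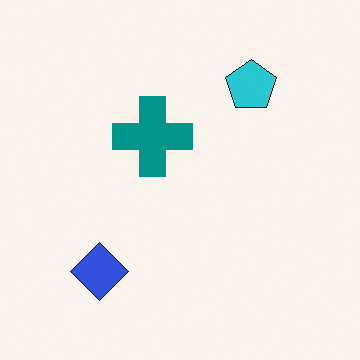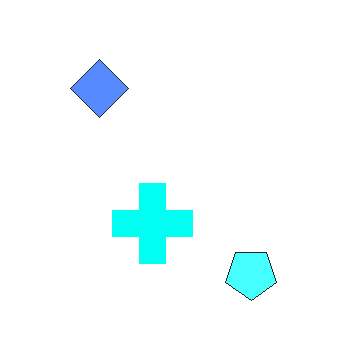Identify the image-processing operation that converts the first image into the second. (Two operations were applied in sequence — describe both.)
This is the original image flipped vertically (top ↔ bottom), then noticeably brightened.

The cyan pentagon is in the top-right of the first image and the bottom-right of the second — shapes on opposite sides of the horizontal midline have swapped in a mirror flip. Every pixel — background and shapes alike — is uniformly brightened.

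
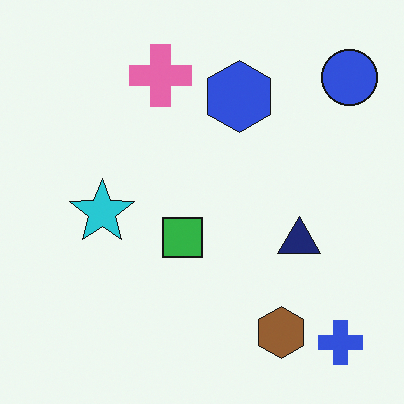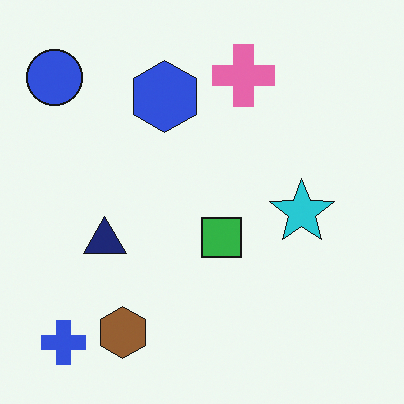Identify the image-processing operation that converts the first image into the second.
The image was flipped horizontally (left ↔ right).

The blue circle is in the top-right of the first image and the top-left of the second — shapes on opposite sides of the vertical midline have swapped in a mirror flip.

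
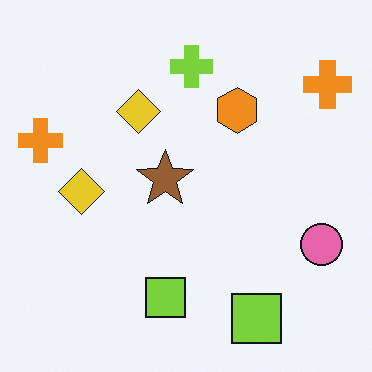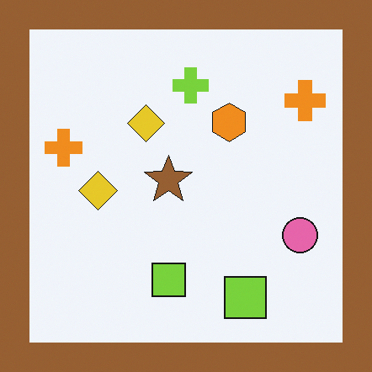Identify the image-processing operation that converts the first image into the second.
The image was framed with a brown border.

A solid brown frame runs around the edge of the second image, with the content slightly shrunk inside it.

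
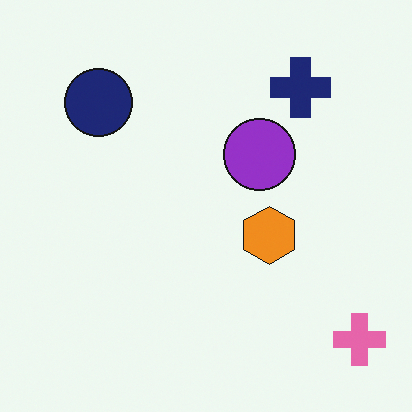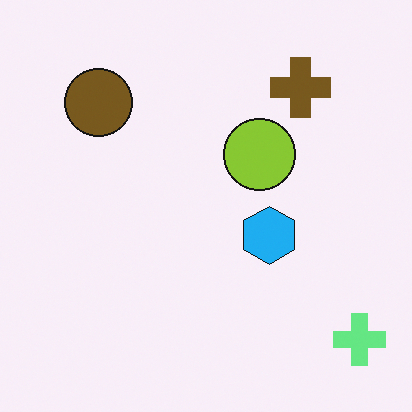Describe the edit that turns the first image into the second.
The transformation is: hue-shifted by a large amount.

Every shape's color has rotated by the same amount around the hue wheel — a uniform hue shift.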